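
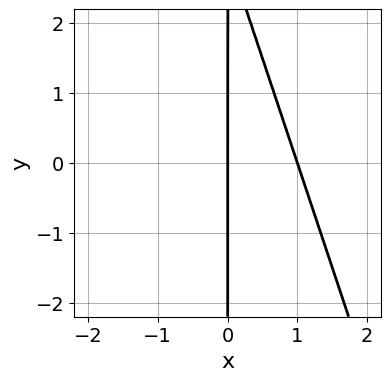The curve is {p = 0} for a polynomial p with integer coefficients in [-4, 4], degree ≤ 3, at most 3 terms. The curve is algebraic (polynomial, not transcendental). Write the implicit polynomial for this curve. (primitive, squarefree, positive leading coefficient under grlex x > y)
3*x^2 + x*y - 3*x

First, deg p = 2. A generic line meets the curve in up to 2 points.
Next, reading off the gridlines: the x-axis gridline crossings are at x ∈ {0, 1}; the visible y-axis segment lies entirely on the curve.
Finally, together with the visible shape, these determine p as stated.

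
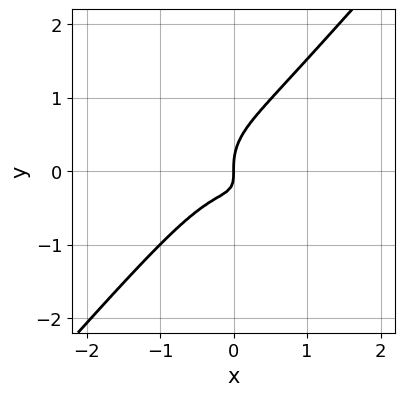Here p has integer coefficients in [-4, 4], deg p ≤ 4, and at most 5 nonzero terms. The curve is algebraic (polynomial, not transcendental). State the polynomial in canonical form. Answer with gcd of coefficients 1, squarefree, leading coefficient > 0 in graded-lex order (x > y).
3*x^3 - 2*y^3 + 2*x*y + x

The degree is 3 — no degree-2 curve has this shape.
From the visible intercepts: it crosses the y-axis at the gridline y = 0; one x-axis crossing is at x = 0.
These observations pin down the coefficients.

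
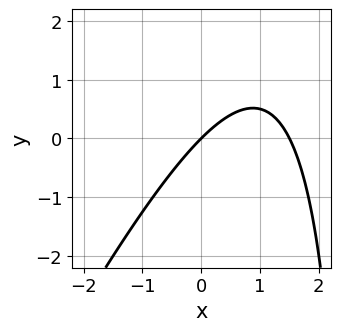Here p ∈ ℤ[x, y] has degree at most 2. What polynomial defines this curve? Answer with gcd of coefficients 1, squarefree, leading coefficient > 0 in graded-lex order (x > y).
Degree: no degree-1 curve has this shape, so deg p = 2.
Against the integer gridlines: it meets the x-axis at x = 0 (among the integer gridlines); it meets the y-axis at y = 0 (among the integer gridlines).
Matching integer coefficients to the picture gives p.

2*x^2 - x*y - 3*x + 3*y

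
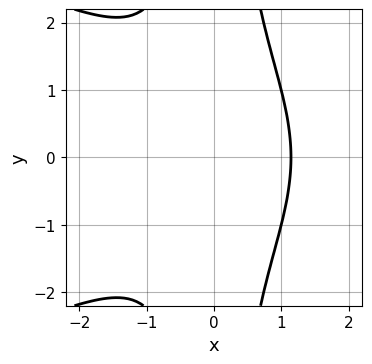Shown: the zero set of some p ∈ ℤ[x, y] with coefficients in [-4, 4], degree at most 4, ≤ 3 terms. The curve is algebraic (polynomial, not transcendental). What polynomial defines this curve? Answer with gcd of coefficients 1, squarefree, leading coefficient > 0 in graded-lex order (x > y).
x^2*y^2 + 2*x^3 - 3

The degree is 4 — a generic line meets the curve in up to 4 points.
Symmetries: mirror symmetry y ↦ −y ⇒ only even powers of y.
Reading off the gridlines: no y-intercept at any integer in the box.
These observations pin down the coefficients.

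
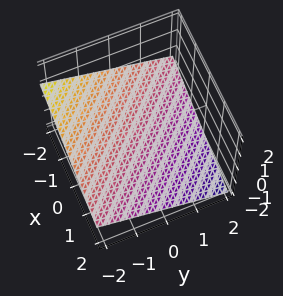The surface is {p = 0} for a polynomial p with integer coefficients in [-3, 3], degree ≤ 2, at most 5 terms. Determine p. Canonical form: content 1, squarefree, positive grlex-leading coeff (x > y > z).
x + y + 3*z + 2

1. The degree is 1 — the surface is flat (a plane).
2. From the visible intercepts: it meets the y-axis at y = -2 (among the integer gridlines); it crosses the x-axis at the gridline x = -2.
3. Matching integer coefficients to the picture gives p.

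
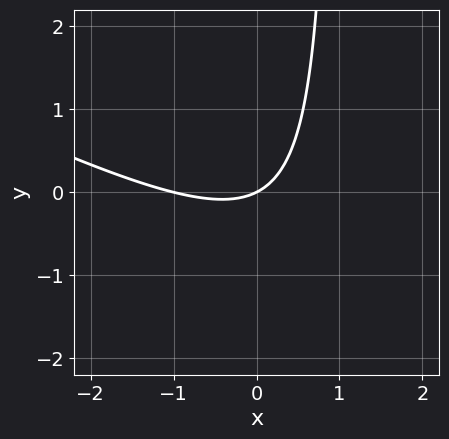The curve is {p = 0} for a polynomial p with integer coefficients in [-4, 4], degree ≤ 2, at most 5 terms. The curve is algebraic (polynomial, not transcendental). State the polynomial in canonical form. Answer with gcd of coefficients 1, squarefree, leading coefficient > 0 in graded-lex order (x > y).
x^2 + 2*x*y + x - 2*y

1. Degree: no degree-1 curve has this shape, so deg p = 2.
2. Reading off the gridlines: it crosses the y-axis at the gridline y = 0; the x-axis gridline crossings are at x ∈ {-1, 0}.
3. The integer polynomial consistent with all of this is the stated p.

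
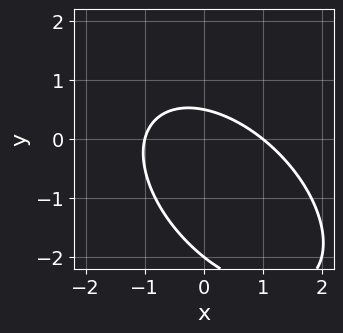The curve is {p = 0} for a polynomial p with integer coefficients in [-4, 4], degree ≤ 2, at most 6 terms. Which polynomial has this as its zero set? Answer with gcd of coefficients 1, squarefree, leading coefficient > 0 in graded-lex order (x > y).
The degree is 2 — no degree-1 curve has this shape.
Reading off the gridlines: one y-axis crossing is at y = -2; among the integer gridlines, it crosses the x-axis at x ∈ {-1, 1}.
Assembling these constraints gives the stated polynomial.

2*x^2 + 2*x*y + 2*y^2 + 3*y - 2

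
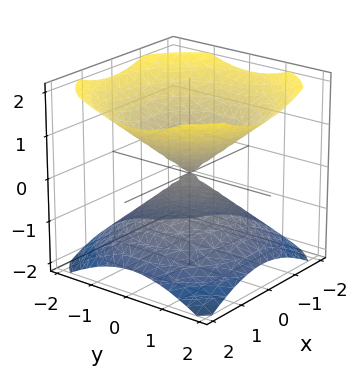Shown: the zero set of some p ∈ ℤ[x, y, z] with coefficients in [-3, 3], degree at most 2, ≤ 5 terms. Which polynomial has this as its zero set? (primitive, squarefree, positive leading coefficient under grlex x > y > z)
(a) The picture has 2 separate pieces.
(b) deg p = 2.
(c) Symmetries: the z ↦ −z reflection is a symmetry, so z appears only in even powers; rotational symmetry about the z-axis ⇒ p depends on x, y only through x² + y².
(d) Observable constraints: it crosses the y-axis at the gridline y = 0; one x-axis crossing is at x = 0; one z-axis crossing is at z = 0; a circular section at z = -1 has radius between 1 and 2.
(e) Together with the visible shape, these determine p as stated.

2*x^2 + 2*y^2 - 3*z^2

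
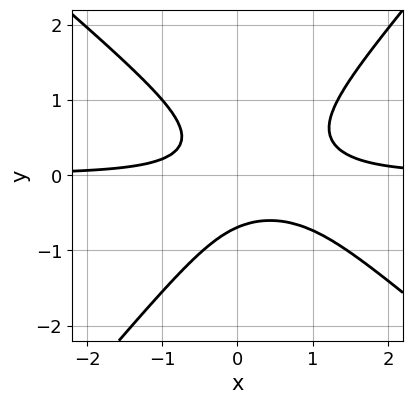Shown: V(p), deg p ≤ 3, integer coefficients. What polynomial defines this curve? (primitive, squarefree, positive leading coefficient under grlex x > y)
(a) The degree is 3 — the shape is more complex than any degree-2 curve.
(b) Checking where it meets the axes: it misses every integer gridline on the x-axis.
(c) Together with the visible shape, these determine p as stated.

3*x^2*y + x*y^2 - 3*y^3 - 2*x*y - 1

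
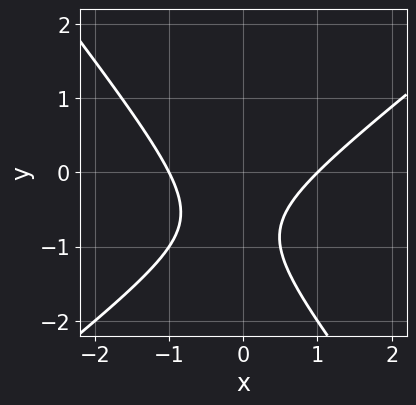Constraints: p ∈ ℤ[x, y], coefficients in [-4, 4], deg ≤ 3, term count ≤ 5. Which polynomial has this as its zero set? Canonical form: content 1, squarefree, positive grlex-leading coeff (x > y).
2*x^2 - x*y - 2*y^2 - 3*y - 2

The degree is 2 — no degree-1 curve has this shape.
Reading off the gridlines: among the integer gridlines, it crosses the x-axis at x ∈ {-1, 1}; no y-intercept at any integer in the box.
These observations pin down the coefficients.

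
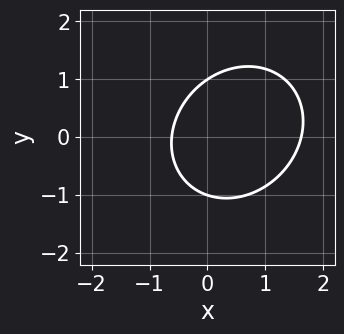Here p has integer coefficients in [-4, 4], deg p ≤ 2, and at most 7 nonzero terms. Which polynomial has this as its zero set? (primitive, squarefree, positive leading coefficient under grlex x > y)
3*x^2 - x*y + 3*y^2 - 3*x - 3

1. Degree: a generic line meets the curve in up to 2 points, so deg p = 2.
2. Reading off the gridlines: among the integer gridlines, it crosses the y-axis at y ∈ {-1, 1}.
3. These observations pin down the coefficients.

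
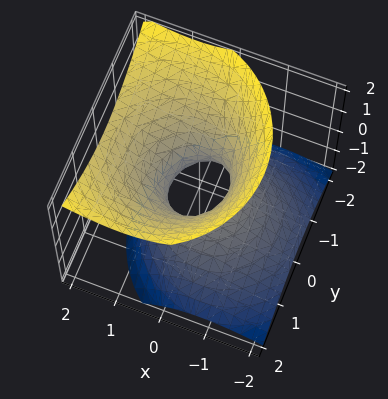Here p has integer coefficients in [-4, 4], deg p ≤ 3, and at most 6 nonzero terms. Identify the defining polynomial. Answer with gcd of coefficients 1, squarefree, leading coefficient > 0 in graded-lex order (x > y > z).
2*x^2 - 2*x*z + 2*y^2 - 2*z^2 - 1

Degree: no degree-1 surface has this shape, so deg p = 2.
Against the integer gridlines: the surface avoids every integer z-axis point in the box.
Together with the visible shape, these determine p as stated.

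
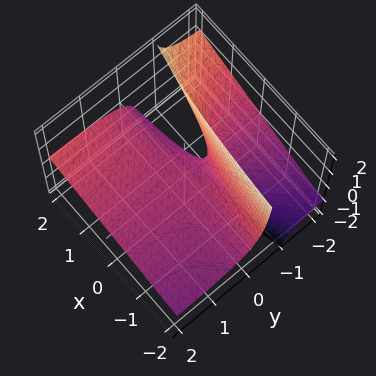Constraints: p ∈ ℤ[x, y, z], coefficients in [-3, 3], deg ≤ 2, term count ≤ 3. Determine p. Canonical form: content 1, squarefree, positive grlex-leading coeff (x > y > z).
x*y - 3*y*z - 2*z

1. Degree: a generic line meets the surface in up to 2 points, so deg p = 2.
2. Reading off the gridlines: the visible x-axis segment lies entirely on the surface; it crosses the z-axis at the gridline z = 0.
3. Together with the visible shape, these determine p as stated. Check: (0, 2, 0) on the y-axis lies on the surface, and p(0, 2, 0) = 0. ✓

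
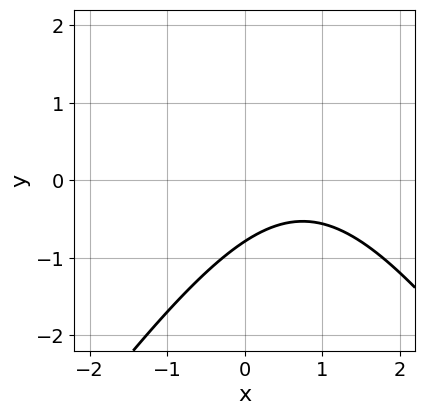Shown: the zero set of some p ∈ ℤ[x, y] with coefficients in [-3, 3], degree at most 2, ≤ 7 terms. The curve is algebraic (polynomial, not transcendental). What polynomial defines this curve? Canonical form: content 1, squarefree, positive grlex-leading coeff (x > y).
(a) Degree: a generic line meets the curve in up to 2 points, so deg p = 2.
(b) Reading off the gridlines: the curve avoids every integer x-axis point in the box.
(c) These observations pin down the coefficients.

2*x^2 - y^2 - 3*x + 3*y + 3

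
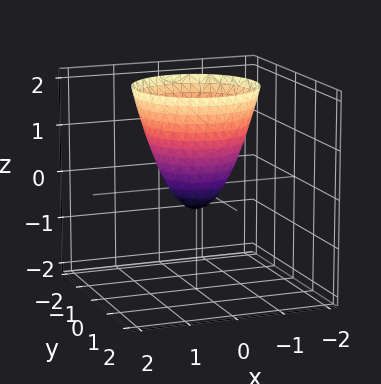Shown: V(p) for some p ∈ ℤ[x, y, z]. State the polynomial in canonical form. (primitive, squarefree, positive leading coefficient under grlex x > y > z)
3*x^2 + 3*y^2 - 2*z - 1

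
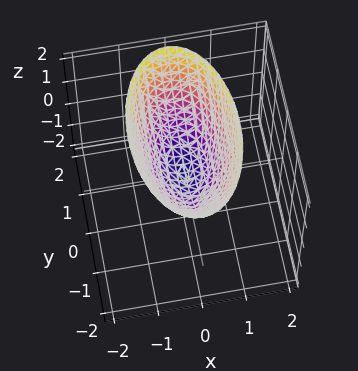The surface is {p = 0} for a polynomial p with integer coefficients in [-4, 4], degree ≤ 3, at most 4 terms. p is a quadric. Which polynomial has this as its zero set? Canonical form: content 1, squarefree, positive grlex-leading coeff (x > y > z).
1. The degree is 2 — a paraboloid; a quadric.
2. Symmetries: it's symmetric under x → −x, forcing even powers of x; mirror symmetry y ↦ −y ⇒ only even powers of y.
3. Checking where it meets the axes: it crosses the x-axis at the gridline x = 0; it crosses the z-axis at the gridline z = 0; one y-axis crossing is at y = 0.
4. The integer polynomial consistent with all of this is the stated p.

3*x^2 + y^2 - 2*z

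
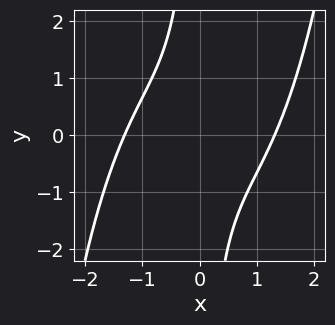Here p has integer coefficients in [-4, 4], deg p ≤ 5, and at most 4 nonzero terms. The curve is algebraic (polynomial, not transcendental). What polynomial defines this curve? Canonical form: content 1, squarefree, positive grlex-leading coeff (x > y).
(a) The degree is 4 — no degree-3 curve has this shape.
(b) Reading off the gridlines: it misses every integer gridline on the y-axis.
(c) Matching integer coefficients to the picture gives p.

x^4 - 3*x*y - 3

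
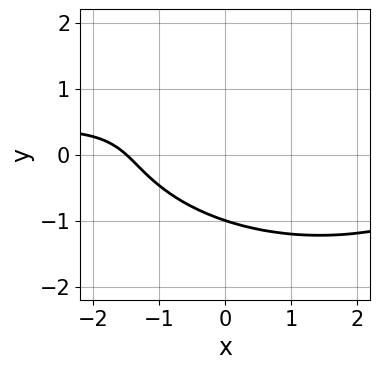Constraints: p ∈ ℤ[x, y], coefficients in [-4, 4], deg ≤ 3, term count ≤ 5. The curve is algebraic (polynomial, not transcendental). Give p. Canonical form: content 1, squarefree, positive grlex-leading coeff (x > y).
x^2*y + x*y^2 + 3*y^3 + 2*x + 3

1. deg p = 3.
2. Checking where it meets the axes: one y-axis crossing is at y = -1.
3. The integer polynomial consistent with all of this is the stated p.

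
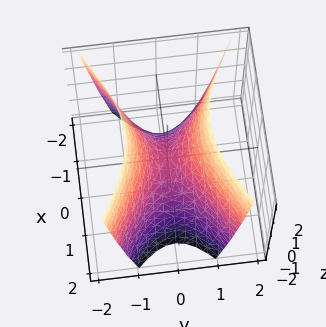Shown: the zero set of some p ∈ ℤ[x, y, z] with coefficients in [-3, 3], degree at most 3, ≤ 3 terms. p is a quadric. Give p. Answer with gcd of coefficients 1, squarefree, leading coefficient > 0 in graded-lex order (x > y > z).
(a) The degree is 2 — a saddle surface; a quadric.
(b) Symmetries: the y ↦ −y reflection is a symmetry, so y appears only in even powers; it's symmetric under x → −x, forcing even powers of x.
(c) Against the integer gridlines: one z-axis crossing is at z = 0; it crosses the x-axis at the gridline x = 0; one y-axis crossing is at y = 0.
(d) The integer polynomial consistent with all of this is the stated p.

x^2 - 2*y^2 + z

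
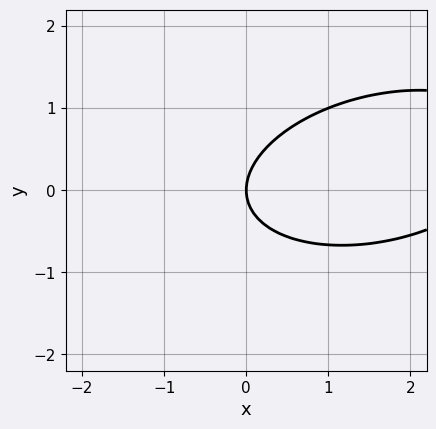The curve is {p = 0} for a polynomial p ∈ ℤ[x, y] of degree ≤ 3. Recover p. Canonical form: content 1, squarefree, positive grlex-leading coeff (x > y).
(a) Degree: a generic line meets the curve in up to 2 points, so deg p = 2.
(b) Against the integer gridlines: one x-axis crossing is at x = 0; it meets the y-axis at y = 0 (among the integer gridlines).
(c) Fitting integer coefficients to these (and the overall shape) gives p.

x^2 - x*y + 3*y^2 - 3*x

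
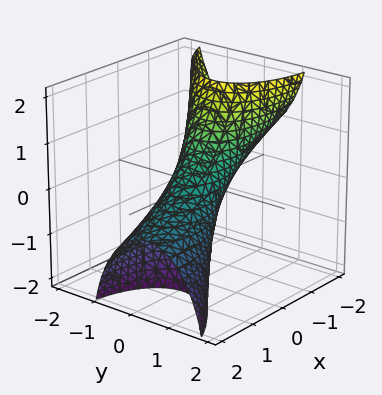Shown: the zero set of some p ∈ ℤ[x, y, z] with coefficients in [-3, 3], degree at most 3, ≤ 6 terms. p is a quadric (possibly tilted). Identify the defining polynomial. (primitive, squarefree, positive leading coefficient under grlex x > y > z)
1. The degree is 2 — no degree-1 surface has this shape.
2. Reading off the gridlines: the z-axis gridline crossings are at z ∈ {-1, 1}; the x-axis gridline crossings are at x ∈ {-1, 1}.
3. These observations pin down the coefficients.

x^2 - x*y + 3*x*z + 3*y^2 + z^2 - 1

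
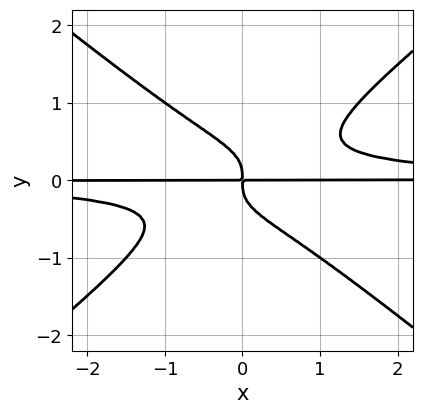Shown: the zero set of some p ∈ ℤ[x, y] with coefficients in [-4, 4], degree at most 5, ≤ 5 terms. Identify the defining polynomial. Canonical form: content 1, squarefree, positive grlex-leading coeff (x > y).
2*x^2*y^2 - 3*y^4 - x*y

1. Degree: no degree-3 curve has this shape, so deg p = 4.
2. From the axis intercepts and sections: every point of the x-axis in the box is on the curve.
3. These observations pin down the coefficients.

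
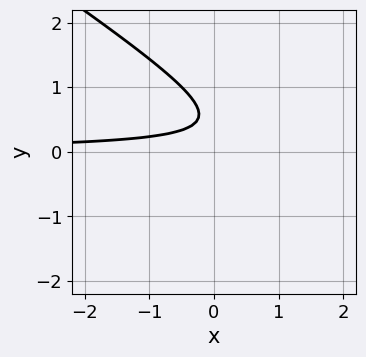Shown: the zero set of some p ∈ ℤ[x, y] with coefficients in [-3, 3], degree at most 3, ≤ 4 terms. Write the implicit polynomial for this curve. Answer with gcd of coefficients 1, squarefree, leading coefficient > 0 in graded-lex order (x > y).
2*x*y + 3*y^2 - 3*y + 1

1. The degree is 2 — a generic line meets the curve in up to 2 points.
2. Reading off the gridlines: the curve avoids every integer x-axis point in the box; it misses every integer gridline on the y-axis.
3. Putting this together gives p.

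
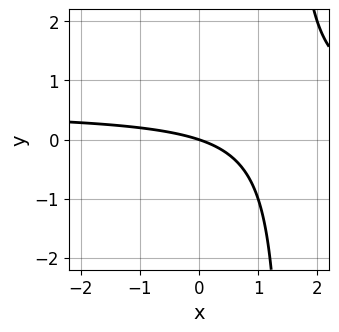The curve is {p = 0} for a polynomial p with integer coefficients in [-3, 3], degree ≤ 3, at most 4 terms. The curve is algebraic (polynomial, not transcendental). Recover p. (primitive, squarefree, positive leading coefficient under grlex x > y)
1. deg p = 2. No degree-1 curve has this shape.
2. Checking where it meets the axes: one y-axis crossing is at y = 0; it meets the x-axis at x = 0 (among the integer gridlines).
3. Matching integer coefficients to the picture gives p.

2*x*y - x - 3*y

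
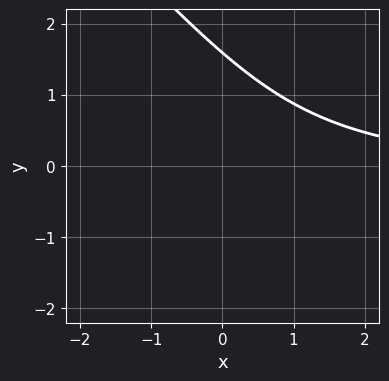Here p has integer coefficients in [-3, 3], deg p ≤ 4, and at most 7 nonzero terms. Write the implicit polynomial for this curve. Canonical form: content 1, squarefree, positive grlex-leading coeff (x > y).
x^2*y + 3*x*y^2 + 2*y^3 - 2*y^2 - 3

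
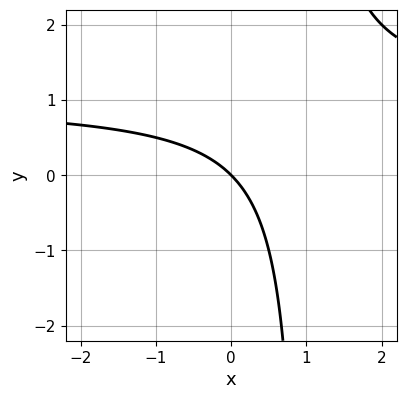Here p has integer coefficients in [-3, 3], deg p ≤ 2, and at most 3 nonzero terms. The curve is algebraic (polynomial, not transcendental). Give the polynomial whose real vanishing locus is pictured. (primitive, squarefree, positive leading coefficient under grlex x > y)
x*y - x - y

deg p = 2. A generic line meets the curve in up to 2 points.
From the visible intercepts: it crosses the x-axis at the gridline x = 0; it meets the y-axis at y = 0 (among the integer gridlines).
These observations pin down the coefficients.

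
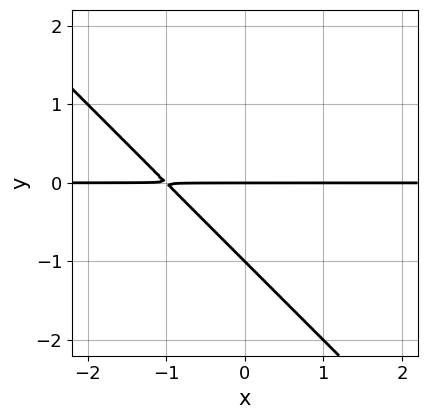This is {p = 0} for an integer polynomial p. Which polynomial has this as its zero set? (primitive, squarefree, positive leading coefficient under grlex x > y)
First, degree: the shape is more complex than any degree-1 curve, so deg p = 2.
Then, observable constraints: the y-axis gridline crossings are at y ∈ {-1, 0}; the visible x-axis segment lies entirely on the curve.
Finally, together with the visible shape, these determine p as stated.

x*y + y^2 + y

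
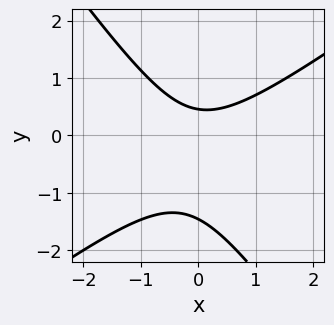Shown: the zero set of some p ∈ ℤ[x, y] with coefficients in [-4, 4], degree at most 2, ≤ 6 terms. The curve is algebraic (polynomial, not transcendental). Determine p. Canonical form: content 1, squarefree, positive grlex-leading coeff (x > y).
3*x^2 - 2*x*y - 3*y^2 - 3*y + 2

(a) The degree is 2 — a generic line meets the curve in up to 2 points.
(b) Against the integer gridlines: the curve avoids every integer x-axis point in the box.
(c) Putting this together gives p.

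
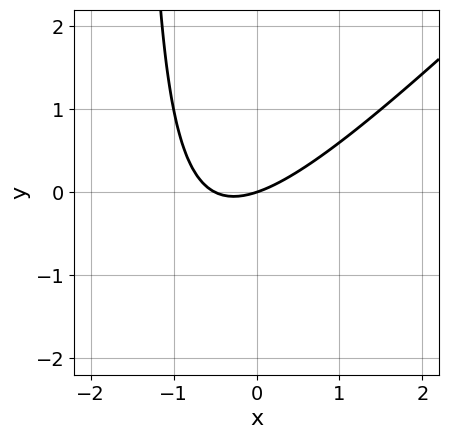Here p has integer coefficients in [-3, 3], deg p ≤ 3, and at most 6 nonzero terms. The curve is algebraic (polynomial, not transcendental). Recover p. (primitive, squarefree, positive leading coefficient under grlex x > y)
(a) deg p = 2. No degree-1 curve has this shape.
(b) Observable constraints: it meets the x-axis at x = 0 (among the integer gridlines); it crosses the y-axis at the gridline y = 0.
(c) Solving for integer coefficients yields p as stated.

2*x^2 - 2*x*y + x - 3*y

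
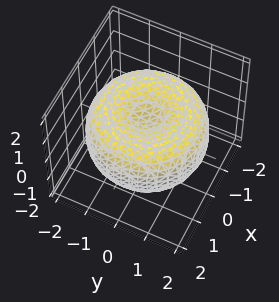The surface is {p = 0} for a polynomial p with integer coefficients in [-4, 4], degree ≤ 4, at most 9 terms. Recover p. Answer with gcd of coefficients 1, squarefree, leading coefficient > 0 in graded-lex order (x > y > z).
The degree is 4 — a generic line meets the surface in up to 4 points.
Symmetry: the surface is invariant under rotation about z: p = q(x² + y², z).
Reading off the gridlines: a circular section at z = 1 has radius exactly 1.
Matching integer coefficients to the picture gives p.

x^4 + 2*x^2*y^2 + y^4 - 3*x^2 - 3*y^2 + 3*z^2 - 1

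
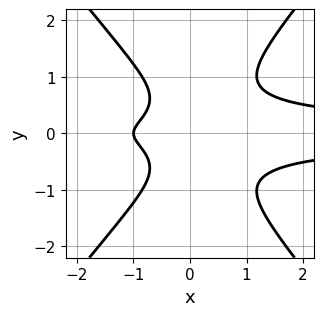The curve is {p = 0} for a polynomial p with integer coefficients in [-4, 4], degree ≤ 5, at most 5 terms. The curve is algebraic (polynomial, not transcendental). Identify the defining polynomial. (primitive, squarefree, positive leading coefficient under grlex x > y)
3*x^2*y^2 - 2*y^4 - x - 1

(a) deg p = 4. The shape is more complex than any degree-3 curve.
(b) Symmetries: mirror symmetry y ↦ −y ⇒ only even powers of y.
(c) Against the integer gridlines: no y-intercept at any integer in the box; it crosses the x-axis at the gridline x = -1.
(d) Together with the visible shape, these determine p as stated.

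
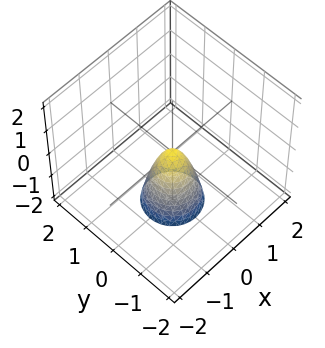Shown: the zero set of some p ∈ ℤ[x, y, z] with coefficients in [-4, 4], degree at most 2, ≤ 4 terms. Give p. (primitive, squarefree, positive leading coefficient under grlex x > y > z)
3*x^2 + 3*y^2 + z

(a) The degree is 2 — a paraboloid; a quadric.
(b) Symmetries: the z-axis is an axis of rotation, so x and y enter only as x² + y².
(c) From the axis intercepts and sections: one x-axis crossing is at x = 0; a circular section at z = -1 has radius between 0 and 1; it crosses the y-axis at the gridline y = 0.
(d) Fitting integer coefficients to these (and the overall shape) gives p.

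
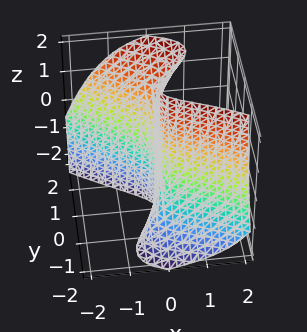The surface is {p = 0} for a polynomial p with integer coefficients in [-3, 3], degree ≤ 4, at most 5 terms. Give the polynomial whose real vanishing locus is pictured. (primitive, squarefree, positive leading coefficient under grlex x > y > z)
Degree: a generic line meets the surface in up to 3 points, so deg p = 3.
From the visible intercepts: one y-axis crossing is at y = 0; every point of the z-axis in the box is on the surface; it crosses the x-axis at the gridline x = 0.
Solving for integer coefficients yields p as stated.

x^3 + 2*y^3 - 2*y^2*z - x^2 + 3*x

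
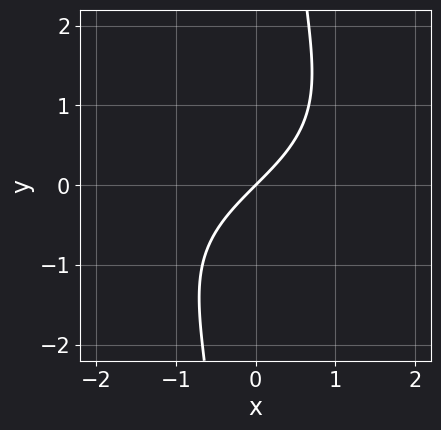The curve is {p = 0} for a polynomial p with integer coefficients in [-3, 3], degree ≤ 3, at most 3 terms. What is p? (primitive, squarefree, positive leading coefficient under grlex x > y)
x*y^2 + 2*x - 2*y

First, degree: the shape is more complex than any degree-2 curve, so deg p = 3.
Then, from the axis intercepts and sections: it meets the y-axis at y = 0 (among the integer gridlines); it crosses the x-axis at the gridline x = 0.
Finally, assembling these constraints gives the stated polynomial.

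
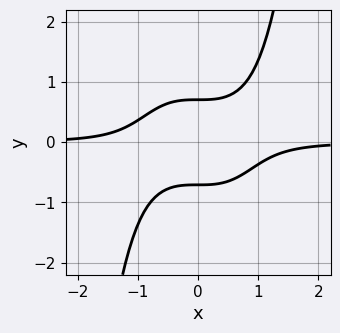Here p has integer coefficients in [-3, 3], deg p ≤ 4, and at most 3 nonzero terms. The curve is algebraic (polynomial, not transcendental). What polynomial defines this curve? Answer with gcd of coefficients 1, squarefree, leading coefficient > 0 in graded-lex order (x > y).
2*x^3*y - 2*y^2 + 1

1. Degree: the shape is more complex than any degree-3 curve, so deg p = 4.
2. From the axis intercepts and sections: it misses every integer gridline on the x-axis.
3. Fitting integer coefficients to these (and the overall shape) gives p.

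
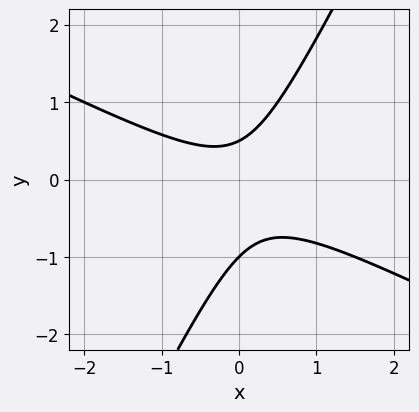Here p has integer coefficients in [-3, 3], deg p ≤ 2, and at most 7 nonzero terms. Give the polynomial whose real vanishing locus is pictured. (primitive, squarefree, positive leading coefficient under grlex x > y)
deg p = 2. No degree-1 curve has this shape.
Checking where it meets the axes: it misses every integer gridline on the x-axis; one y-axis crossing is at y = -1.
Solving for integer coefficients yields p as stated.

2*x^2 + 3*x*y - 2*y^2 - y + 1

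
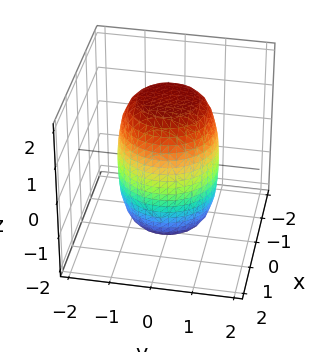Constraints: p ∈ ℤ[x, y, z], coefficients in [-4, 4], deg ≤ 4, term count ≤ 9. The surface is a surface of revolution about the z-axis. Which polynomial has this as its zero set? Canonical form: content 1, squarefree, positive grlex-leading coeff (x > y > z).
deg p = 4.
Symmetries: rotational symmetry about the z-axis ⇒ p depends on x, y only through x² + y².
Reading off the gridlines: a circular section at z = 0 has radius between 1 and 2.
These observations pin down the coefficients.

2*x^4 + 4*x^2*y^2 + 2*y^4 - x^2 - y^2 + z^2 - 3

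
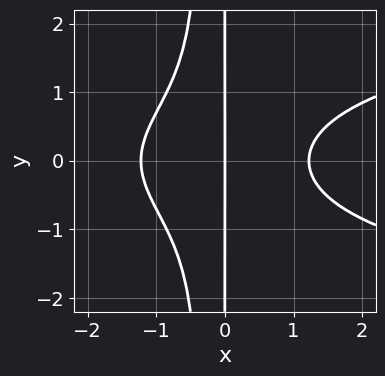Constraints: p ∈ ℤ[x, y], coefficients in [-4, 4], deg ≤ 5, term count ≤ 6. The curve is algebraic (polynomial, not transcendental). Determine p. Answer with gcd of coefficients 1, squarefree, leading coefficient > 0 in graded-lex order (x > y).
First, degree: the shape is more complex than any degree-3 curve, so deg p = 4.
Next, symmetries: the y ↦ −y reflection is a symmetry, so y appears only in even powers.
Next, reading off the gridlines: it crosses the x-axis at the gridline x = 0; the visible y-axis segment lies entirely on the curve.
Finally, putting this together gives p.

3*x^2*y^2 - 2*x^3 + x*y^2 + 3*x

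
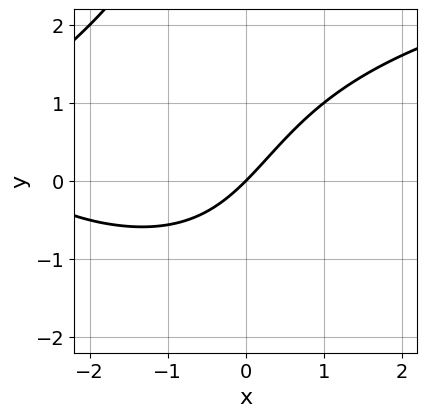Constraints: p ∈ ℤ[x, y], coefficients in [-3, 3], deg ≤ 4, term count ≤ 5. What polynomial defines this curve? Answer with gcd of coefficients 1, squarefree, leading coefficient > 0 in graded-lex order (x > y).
x*y^2 - x^2 - 3*x + 3*y

1. deg p = 3. No degree-2 curve has this shape.
2. Observable constraints: it meets the x-axis at x = 0 (among the integer gridlines); it crosses the y-axis at the gridline y = 0.
3. Putting this together gives p.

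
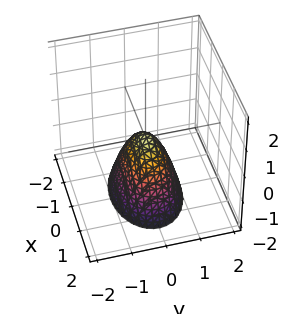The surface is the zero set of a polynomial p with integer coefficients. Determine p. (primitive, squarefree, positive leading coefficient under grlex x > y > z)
1. The degree is 2 — a single bowl opening along one axis; a quadric.
2. Symmetries: mirror symmetry x ↦ −x ⇒ only even powers of x; it's symmetric under y → −y, forcing even powers of y.
3. Against the integer gridlines: it crosses the y-axis at the gridline y = 0; it meets the x-axis at x = 0 (among the integer gridlines); it crosses the z-axis at the gridline z = 0.
4. Putting this together gives p.

x^2 + 2*y^2 + z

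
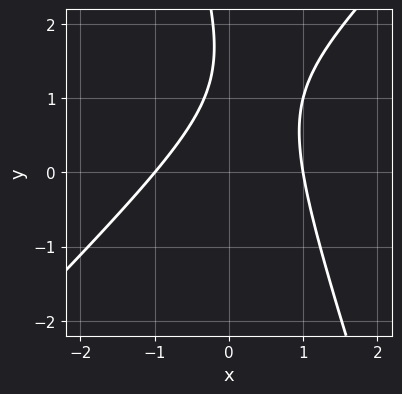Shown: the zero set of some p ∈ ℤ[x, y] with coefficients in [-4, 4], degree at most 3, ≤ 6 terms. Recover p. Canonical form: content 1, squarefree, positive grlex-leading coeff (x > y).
3*x^2 - 2*x*y - y^2 + 3*y - 3

(a) deg p = 2. A generic line meets the curve in up to 2 points.
(b) Observable constraints: it misses every integer gridline on the y-axis; the x-axis gridline crossings are at x ∈ {-1, 1}.
(c) Putting this together gives p.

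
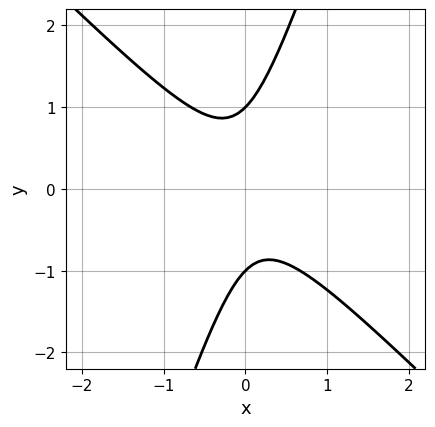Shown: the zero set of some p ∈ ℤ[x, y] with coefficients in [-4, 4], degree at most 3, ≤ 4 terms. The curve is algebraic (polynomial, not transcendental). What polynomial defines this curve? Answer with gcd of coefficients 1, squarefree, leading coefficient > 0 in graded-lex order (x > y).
The degree is 2 — no degree-1 curve has this shape.
From the visible intercepts: the y-axis gridline crossings are at y ∈ {-1, 1}; the curve avoids every integer x-axis point in the box.
Fitting integer coefficients to these (and the overall shape) gives p.

3*x^2 + 2*x*y - y^2 + 1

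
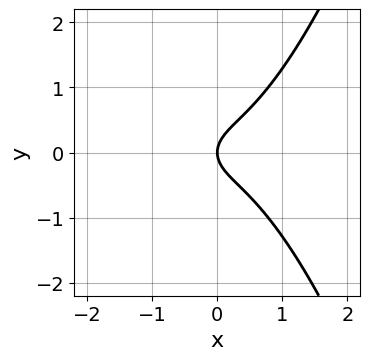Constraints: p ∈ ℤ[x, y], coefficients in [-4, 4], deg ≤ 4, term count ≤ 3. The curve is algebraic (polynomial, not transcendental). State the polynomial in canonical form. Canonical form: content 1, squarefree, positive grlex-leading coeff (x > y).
The degree is 3 — no degree-2 curve has this shape.
Symmetries: mirror symmetry y ↦ −y ⇒ only even powers of y.
From the axis intercepts and sections: it meets the y-axis at y = 0 (among the integer gridlines); it meets the x-axis at x = 0 (among the integer gridlines).
Fitting integer coefficients to these (and the overall shape) gives p.

3*x^3 - 3*y^2 + 2*x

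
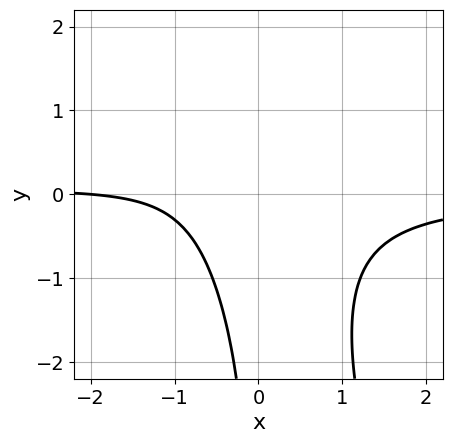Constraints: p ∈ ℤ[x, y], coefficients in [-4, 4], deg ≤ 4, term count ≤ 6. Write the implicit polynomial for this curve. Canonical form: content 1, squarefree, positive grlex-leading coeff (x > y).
3*x^2*y + x*y^2 + x + 2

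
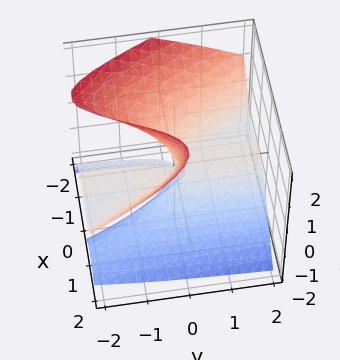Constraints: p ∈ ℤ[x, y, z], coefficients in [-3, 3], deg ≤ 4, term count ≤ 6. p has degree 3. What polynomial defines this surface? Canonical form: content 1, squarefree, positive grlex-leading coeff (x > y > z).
3*x^3 + 2*x^2*y - 3*x*z^2 + z^3 + 3*y*z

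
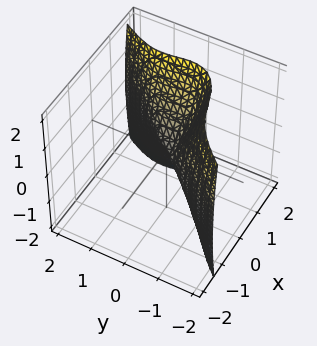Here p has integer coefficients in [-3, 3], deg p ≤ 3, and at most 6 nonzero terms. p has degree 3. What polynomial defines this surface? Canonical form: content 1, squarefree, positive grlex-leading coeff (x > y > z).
First, the degree is 3 — the shape is more complex than any degree-2 surface.
Then, checking where it meets the axes: it crosses the z-axis at the gridline z = 0; it crosses the y-axis at the gridline y = 0; one x-axis crossing is at x = 0.
Finally, assembling these constraints gives the stated polynomial.

2*x^3 + 3*x*y^2 - 3*y^3 - z^2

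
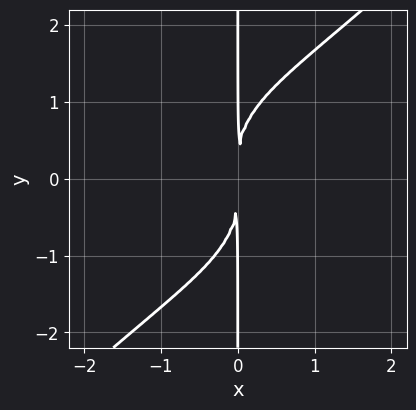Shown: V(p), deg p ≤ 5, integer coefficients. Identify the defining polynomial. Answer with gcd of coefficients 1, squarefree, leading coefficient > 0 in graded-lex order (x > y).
x^3*y - x*y^3 + 3*x^2

1. deg p = 4. A generic line meets the curve in up to 4 points.
2. Observable constraints: the visible y-axis segment lies entirely on the curve.
3. Solving for integer coefficients yields p as stated.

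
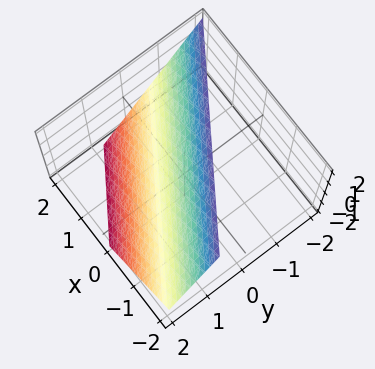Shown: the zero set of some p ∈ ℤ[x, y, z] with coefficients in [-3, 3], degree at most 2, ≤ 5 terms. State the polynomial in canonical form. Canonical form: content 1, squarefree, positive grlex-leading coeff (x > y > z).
2*x + 3*y + 2*z - 2

(a) The degree is 1 — the surface is flat (a plane).
(b) Reading off the gridlines: it crosses the z-axis at the gridline z = 1; it crosses the x-axis at the gridline x = 1.
(c) The integer polynomial consistent with all of this is the stated p.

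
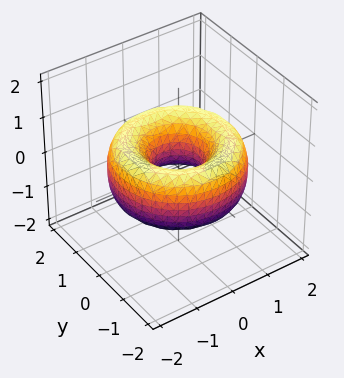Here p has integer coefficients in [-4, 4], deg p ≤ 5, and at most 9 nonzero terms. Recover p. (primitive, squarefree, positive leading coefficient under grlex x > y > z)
First, deg p = 4.
Next, symmetries: rotational symmetry about the z-axis ⇒ p depends on x, y only through x² + y².
Next, against the integer gridlines: it misses every integer gridline on the z-axis; a circular section at z = 0 has radius between 0 and 1.
Finally, assembling these constraints gives the stated polynomial.

x^4 + 2*x^2*y^2 + y^4 - 3*x^2 - 3*y^2 + 2*z^2 + 1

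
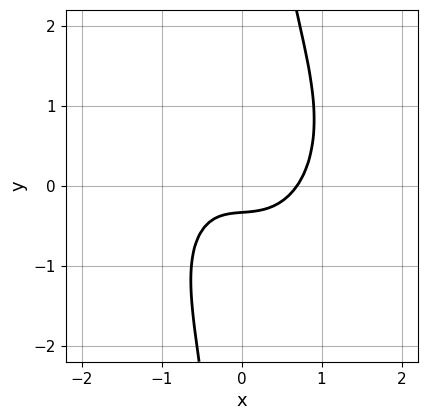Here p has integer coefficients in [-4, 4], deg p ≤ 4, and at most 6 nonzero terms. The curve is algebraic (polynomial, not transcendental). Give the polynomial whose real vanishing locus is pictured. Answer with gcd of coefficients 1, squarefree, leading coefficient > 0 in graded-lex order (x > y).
First, degree: a generic line meets the curve in up to 3 points, so deg p = 3.
Finally, solving for integer coefficients yields p as stated.

3*x^3 + 2*x*y^2 - 3*y - 1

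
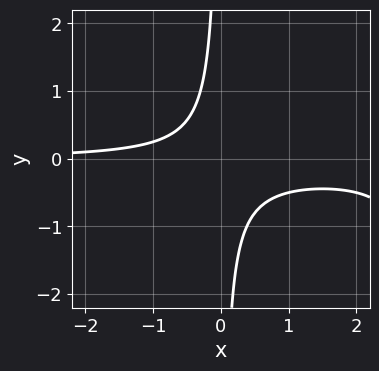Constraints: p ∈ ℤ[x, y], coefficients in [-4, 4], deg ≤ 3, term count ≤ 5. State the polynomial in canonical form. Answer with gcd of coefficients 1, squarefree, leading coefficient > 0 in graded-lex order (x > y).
The degree is 3 — a generic line meets the curve in up to 3 points.
From the axis intercepts and sections: it misses every integer gridline on the x-axis; no y-intercept at any integer in the box.
These observations pin down the coefficients.

x^2*y - 3*x*y - 1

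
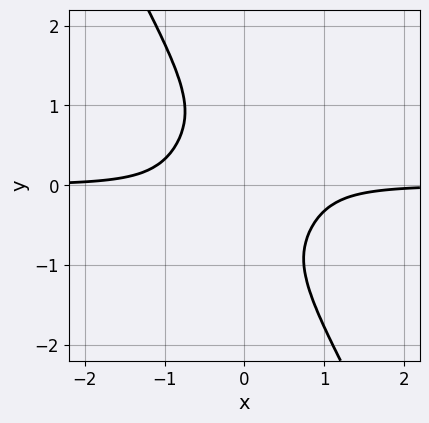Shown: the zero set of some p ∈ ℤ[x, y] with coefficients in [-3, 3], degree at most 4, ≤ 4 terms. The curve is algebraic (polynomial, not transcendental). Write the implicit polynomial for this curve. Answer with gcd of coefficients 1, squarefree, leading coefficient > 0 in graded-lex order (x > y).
3*x^3*y + x*y^3 + y^4 + 1

deg p = 4.
Observable constraints: it misses every integer gridline on the y-axis; the curve avoids every integer x-axis point in the box.
Fitting integer coefficients to these (and the overall shape) gives p.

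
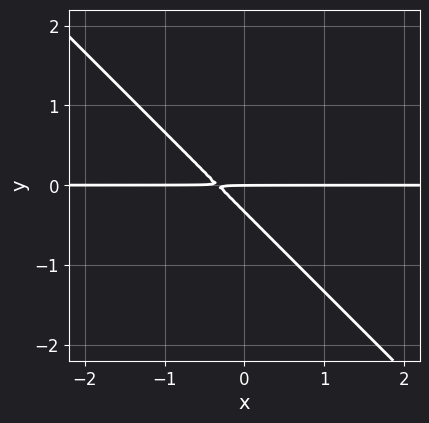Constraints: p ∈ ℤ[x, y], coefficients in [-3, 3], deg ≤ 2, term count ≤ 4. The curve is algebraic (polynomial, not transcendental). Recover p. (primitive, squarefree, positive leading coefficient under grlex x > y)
3*x*y + 3*y^2 + y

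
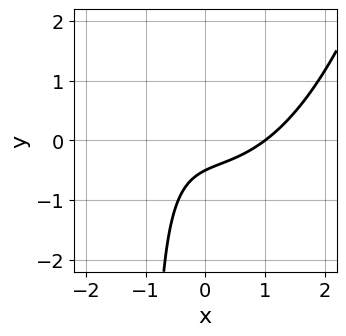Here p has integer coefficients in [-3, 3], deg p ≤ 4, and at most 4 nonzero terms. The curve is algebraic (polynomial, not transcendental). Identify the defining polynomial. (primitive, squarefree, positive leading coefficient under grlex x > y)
(a) The degree is 3 — the shape is more complex than any degree-2 curve.
(b) From the visible intercepts: it meets the x-axis at x = 1 (among the integer gridlines).
(c) The integer polynomial consistent with all of this is the stated p.

x^3 - 2*x*y - 2*y - 1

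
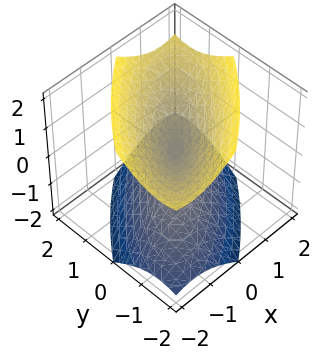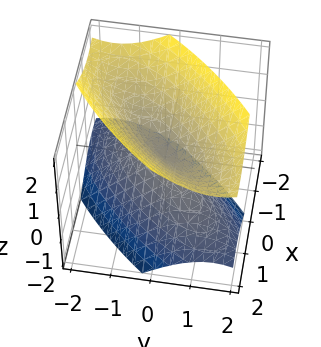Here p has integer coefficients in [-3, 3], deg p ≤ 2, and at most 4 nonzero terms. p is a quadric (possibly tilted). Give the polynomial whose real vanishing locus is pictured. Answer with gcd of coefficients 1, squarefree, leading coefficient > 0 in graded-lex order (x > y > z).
2*x^2 - 3*x*y + 2*y^2 - 2*z^2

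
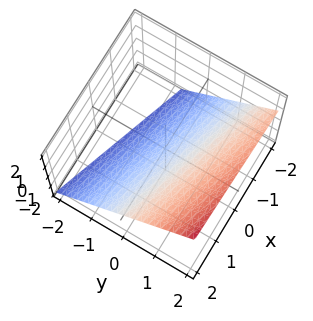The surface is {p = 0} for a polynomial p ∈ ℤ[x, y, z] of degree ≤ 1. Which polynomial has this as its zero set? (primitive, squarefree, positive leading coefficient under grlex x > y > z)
1. Degree: the surface is flat (a plane), so deg p = 1.
2. Reading off the gridlines: one x-axis crossing is at x = 2.
3. Putting this together gives p.

x + 3*y - 3*z - 2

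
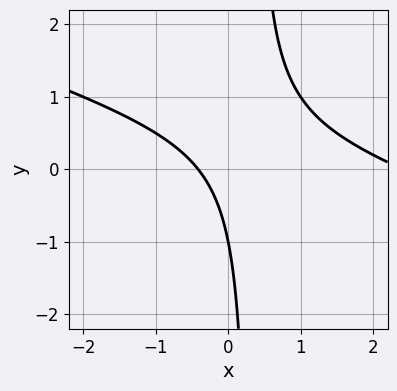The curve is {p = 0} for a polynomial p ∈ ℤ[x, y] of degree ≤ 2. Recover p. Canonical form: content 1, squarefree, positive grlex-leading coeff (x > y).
First, the degree is 2 — no degree-1 curve has this shape.
Next, observable constraints: it crosses the y-axis at the gridline y = -1.
Finally, these observations pin down the coefficients.

x^2 + 3*x*y - 2*x - y - 1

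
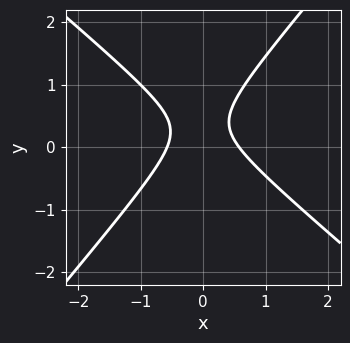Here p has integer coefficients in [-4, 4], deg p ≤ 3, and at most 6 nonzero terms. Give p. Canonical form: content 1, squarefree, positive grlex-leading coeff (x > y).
First, the degree is 2 — a generic line meets the curve in up to 2 points.
Then, from the visible intercepts: no y-intercept at any integer in the box.
Finally, fitting integer coefficients to these (and the overall shape) gives p.

3*x^2 + x*y - 3*y^2 + 2*y - 1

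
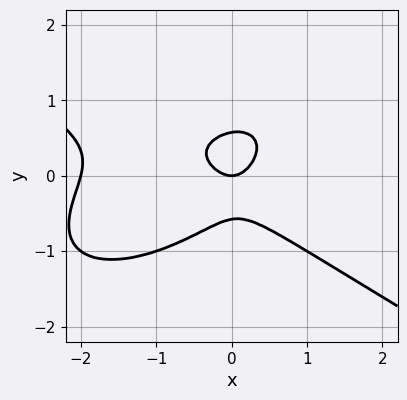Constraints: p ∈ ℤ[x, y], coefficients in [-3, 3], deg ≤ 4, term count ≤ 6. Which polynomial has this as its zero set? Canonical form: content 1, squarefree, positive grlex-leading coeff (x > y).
x^3 - x*y^2 + 3*y^3 + 2*x^2 - y

1. deg p = 3.
2. From the axis intercepts and sections: one y-axis crossing is at y = 0; among the integer gridlines, it crosses the x-axis at x ∈ {-2, 0}.
3. Fitting integer coefficients to these (and the overall shape) gives p.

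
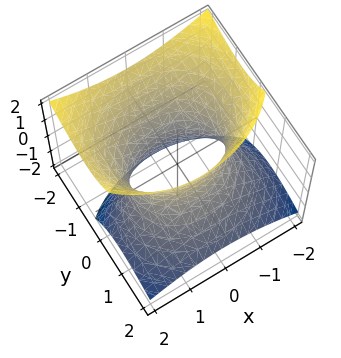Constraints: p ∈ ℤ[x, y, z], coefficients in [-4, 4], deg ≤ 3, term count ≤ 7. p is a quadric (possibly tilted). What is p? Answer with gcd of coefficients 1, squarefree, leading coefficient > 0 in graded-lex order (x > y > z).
2*x^2 + 3*y^2 + 3*y*z - 2*z^2 - 3

First, degree: the shape is more complex than any degree-1 surface, so deg p = 2.
Then, from the axis intercepts and sections: no z-intercept at any integer in the box; among the integer gridlines, it crosses the y-axis at y ∈ {-1, 1}.
Finally, together with the visible shape, these determine p as stated.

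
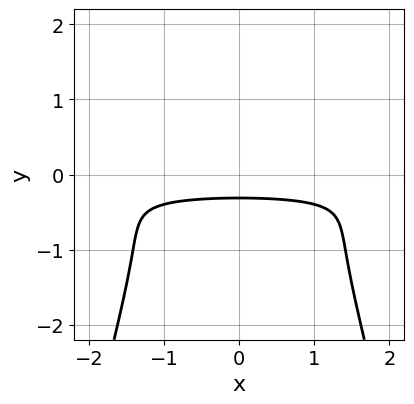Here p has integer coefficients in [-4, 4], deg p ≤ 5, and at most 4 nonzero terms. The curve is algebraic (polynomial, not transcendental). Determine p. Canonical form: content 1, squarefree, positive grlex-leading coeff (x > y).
(a) Degree: the shape is more complex than any degree-3 curve, so deg p = 4.
(b) Symmetries: mirror symmetry x ↦ −x ⇒ only even powers of x.
(c) From the axis intercepts and sections: no x-intercept at any integer in the box.
(d) Assembling these constraints gives the stated polynomial.

2*x^2*y^2 + 2*y^3 + 3*y + 1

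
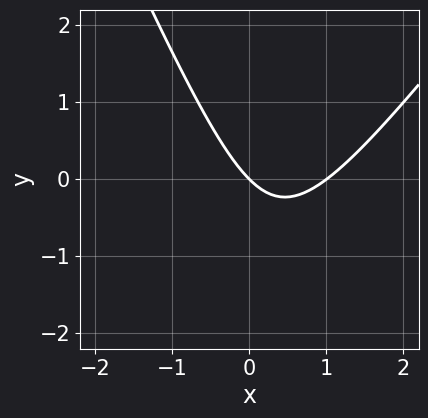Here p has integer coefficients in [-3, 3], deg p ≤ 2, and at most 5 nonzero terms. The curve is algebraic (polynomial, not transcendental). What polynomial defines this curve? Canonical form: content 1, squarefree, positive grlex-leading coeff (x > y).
3*x^2 - x*y - y^2 - 3*x - 3*y

First, degree: the shape is more complex than any degree-1 curve, so deg p = 2.
Then, reading off the gridlines: the x-axis gridline crossings are at x ∈ {0, 1}; one y-axis crossing is at y = 0.
Finally, solving for integer coefficients yields p as stated.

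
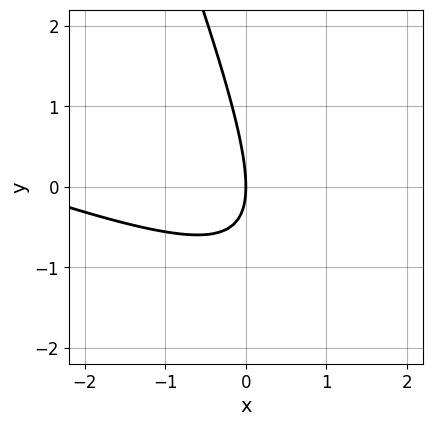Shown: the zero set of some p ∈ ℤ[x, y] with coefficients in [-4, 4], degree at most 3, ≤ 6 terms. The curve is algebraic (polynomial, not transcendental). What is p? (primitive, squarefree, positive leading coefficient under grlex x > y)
x^2 + 3*x*y + y^2 + 3*x

Degree: no degree-1 curve has this shape, so deg p = 2.
Checking where it meets the axes: it meets the x-axis at x = 0 (among the integer gridlines); it crosses the y-axis at the gridline y = 0.
Assembling these constraints gives the stated polynomial.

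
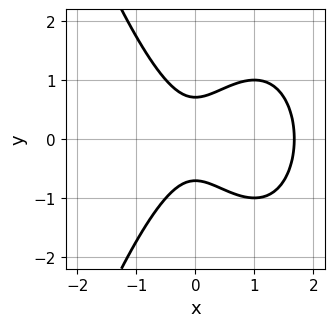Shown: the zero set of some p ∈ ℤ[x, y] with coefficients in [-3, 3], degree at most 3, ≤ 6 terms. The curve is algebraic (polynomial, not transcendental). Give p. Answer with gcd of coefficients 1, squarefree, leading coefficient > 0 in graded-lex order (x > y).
2*x^3 - 3*x^2 + 2*y^2 - 1

First, deg p = 3. The shape is more complex than any degree-2 curve.
Next, symmetries: the y ↦ −y reflection is a symmetry, so y appears only in even powers.
Finally, solving for integer coefficients yields p as stated.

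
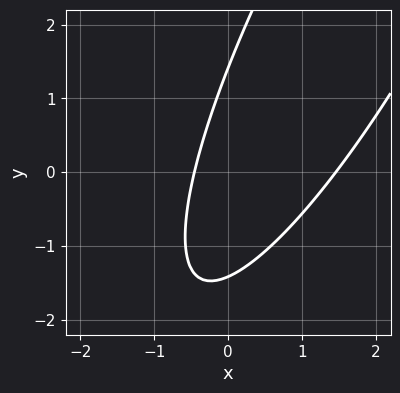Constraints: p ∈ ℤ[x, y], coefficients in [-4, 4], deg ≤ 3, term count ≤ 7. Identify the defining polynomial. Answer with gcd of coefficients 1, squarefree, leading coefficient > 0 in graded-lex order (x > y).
First, the degree is 2 — a generic line meets the curve in up to 2 points.
Finally, solving for integer coefficients yields p as stated.

3*x^2 - 3*x*y + y^2 - 3*x - 2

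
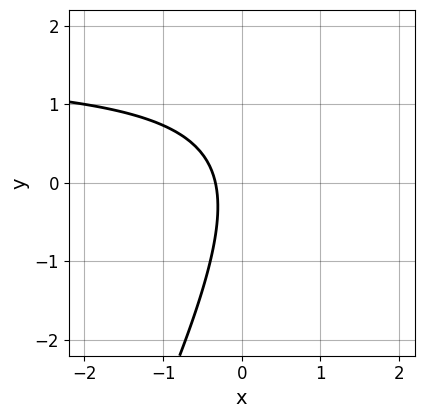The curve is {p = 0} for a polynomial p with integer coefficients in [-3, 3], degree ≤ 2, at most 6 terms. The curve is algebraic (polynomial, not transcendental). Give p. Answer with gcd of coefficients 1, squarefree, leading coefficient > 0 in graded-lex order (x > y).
2*x*y - y^2 - 3*x - 1

First, deg p = 2.
Then, from the visible intercepts: the curve avoids every integer y-axis point in the box.
Finally, these observations pin down the coefficients.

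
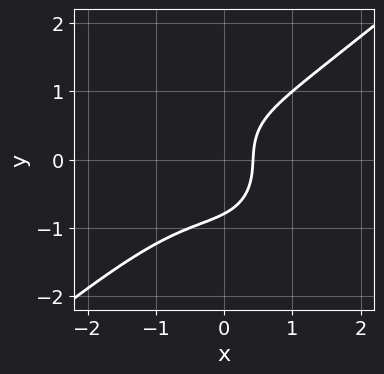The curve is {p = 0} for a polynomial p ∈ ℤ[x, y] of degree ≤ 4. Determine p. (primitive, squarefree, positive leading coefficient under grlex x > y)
The degree is 3 — no degree-2 curve has this shape.
The integer polynomial consistent with all of this is the stated p.

2*x^3 - x^2*y - 2*y^3 + 2*x - 1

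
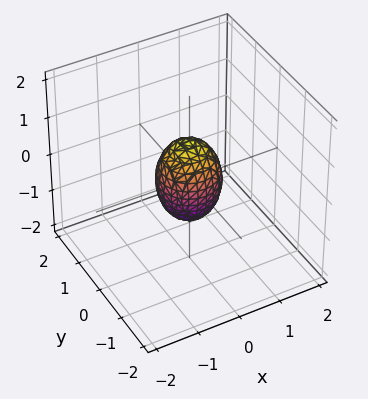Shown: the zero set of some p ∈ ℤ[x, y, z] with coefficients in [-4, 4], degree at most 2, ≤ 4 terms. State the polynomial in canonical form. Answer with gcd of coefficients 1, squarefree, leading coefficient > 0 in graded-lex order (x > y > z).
1. The degree is 2 — a closed, bounded, convex surface; a quadric.
2. Symmetries: the z ↦ −z reflection is a symmetry, so z appears only in even powers; the z-axis is an axis of rotation, so x and y enter only as x² + y².
3. Checking where it meets the axes: among the integer gridlines, it crosses the z-axis at z ∈ {-1, 1}; a circular section at z = 0 has radius between 0 and 1.
4. Solving for integer coefficients yields p as stated.

2*x^2 + 2*y^2 + z^2 - 1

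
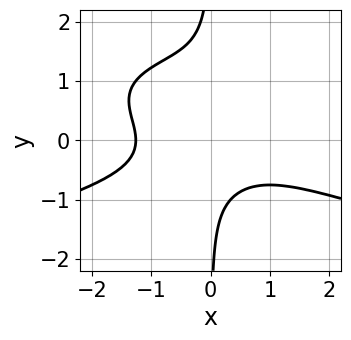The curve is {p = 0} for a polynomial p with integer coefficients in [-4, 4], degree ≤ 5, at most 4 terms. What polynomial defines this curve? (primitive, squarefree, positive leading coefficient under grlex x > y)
Degree: a generic line meets the curve in up to 4 points, so deg p = 4.
Checking where it meets the axes: no y-intercept at any integer in the box.
Fitting integer coefficients to these (and the overall shape) gives p.

3*x*y^3 + x^3 - 3*x*y^2 + 2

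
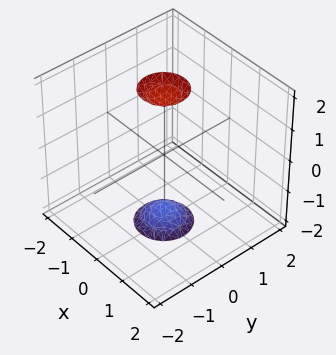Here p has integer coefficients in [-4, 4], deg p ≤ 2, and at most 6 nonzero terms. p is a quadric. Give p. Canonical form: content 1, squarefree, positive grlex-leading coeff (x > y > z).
The picture has 2 separate pieces. Treating them together as one polynomial.
deg p = 2. Two sheets facing apart; a quadric.
Symmetries: mirror symmetry z ↦ −z ⇒ only even powers of z; the surface is invariant under rotation about z: p = q(x² + y², z).
From the visible intercepts: no x-intercept at any integer in the box; a circular section at z = -2 has radius between 0 and 1; it misses every integer gridline on the y-axis.
Solving for integer coefficients yields p as stated.

3*x^2 + 3*y^2 - z^2 + 3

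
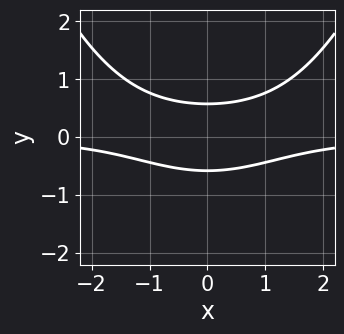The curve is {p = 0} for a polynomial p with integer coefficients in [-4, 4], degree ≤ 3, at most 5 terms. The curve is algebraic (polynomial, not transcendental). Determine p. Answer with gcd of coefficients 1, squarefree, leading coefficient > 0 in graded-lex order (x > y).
x^2*y - 3*y^2 + 1

(a) Degree: no degree-2 curve has this shape, so deg p = 3.
(b) Symmetries: mirror symmetry x ↦ −x ⇒ only even powers of x.
(c) Observable constraints: no x-intercept at any integer in the box.
(d) Putting this together gives p.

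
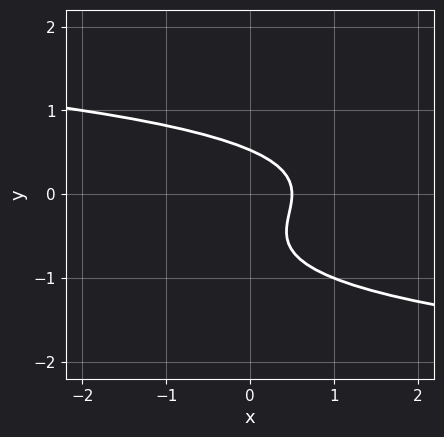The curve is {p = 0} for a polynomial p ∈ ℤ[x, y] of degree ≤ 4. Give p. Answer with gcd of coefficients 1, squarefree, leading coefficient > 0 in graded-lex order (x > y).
3*y^3 + 2*y^2 + 2*x - 1

1. deg p = 3.
2. Matching integer coefficients to the picture gives p.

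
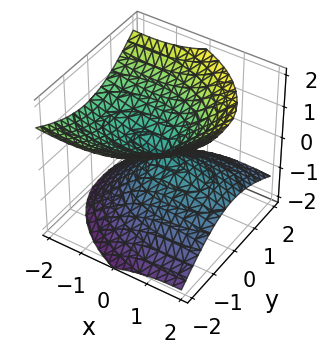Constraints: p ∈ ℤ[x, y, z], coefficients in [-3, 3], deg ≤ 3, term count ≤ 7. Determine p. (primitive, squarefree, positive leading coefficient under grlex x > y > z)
(a) The picture has 2 separate pieces. Treating them together as one polynomial.
(b) The degree is 2 — the shape is more complex than any degree-1 surface.
(c) Observable constraints: it crosses the z-axis at the gridline z = 0; it crosses the y-axis at the gridline y = 0; it meets the x-axis at x = 0 (among the integer gridlines).
(d) Matching integer coefficients to the picture gives p.

x^2 + 2*x*z + 2*y^2 + y*z - 3*z^2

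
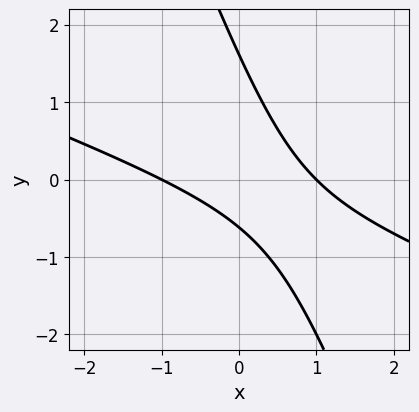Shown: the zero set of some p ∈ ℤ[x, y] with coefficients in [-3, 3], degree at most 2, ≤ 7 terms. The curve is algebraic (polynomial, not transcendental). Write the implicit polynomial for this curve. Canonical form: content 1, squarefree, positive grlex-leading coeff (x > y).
1. Degree: a generic line meets the curve in up to 2 points, so deg p = 2.
2. Reading off the gridlines: the x-axis gridline crossings are at x ∈ {-1, 1}.
3. Together with the visible shape, these determine p as stated.

x^2 + 3*x*y + y^2 - y - 1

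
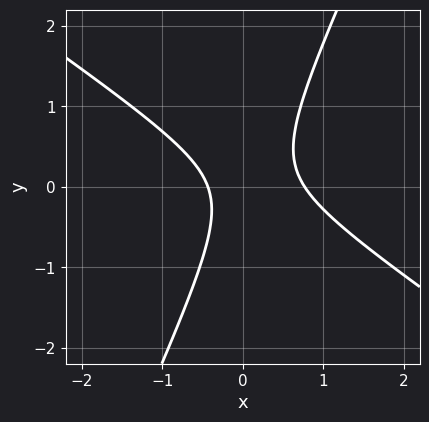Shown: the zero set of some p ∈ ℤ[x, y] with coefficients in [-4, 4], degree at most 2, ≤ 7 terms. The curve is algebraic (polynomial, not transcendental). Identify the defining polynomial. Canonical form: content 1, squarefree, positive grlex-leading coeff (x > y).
3*x^2 + 3*x*y - 2*y^2 - x - 1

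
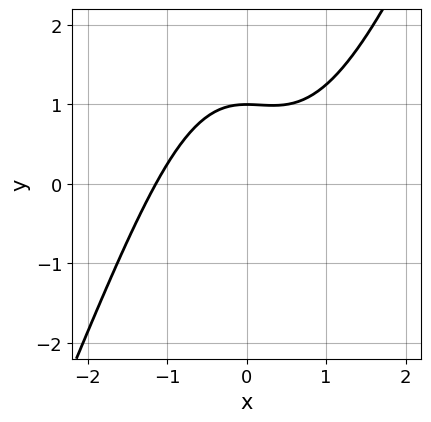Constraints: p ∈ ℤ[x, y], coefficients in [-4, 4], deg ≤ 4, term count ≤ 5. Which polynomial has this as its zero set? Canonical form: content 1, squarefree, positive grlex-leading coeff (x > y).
2*x^3 - x^2*y - 3*y + 3

(a) deg p = 3. A generic line meets the curve in up to 3 points.
(b) Observable constraints: one y-axis crossing is at y = 1.
(c) These observations pin down the coefficients.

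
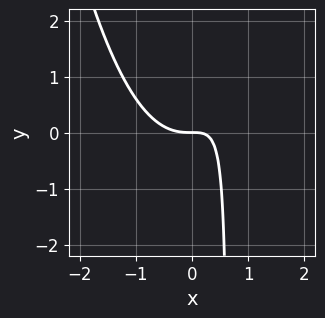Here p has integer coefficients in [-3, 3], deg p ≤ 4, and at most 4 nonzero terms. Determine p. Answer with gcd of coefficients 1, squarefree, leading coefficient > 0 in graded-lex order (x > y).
3*x^3 - 3*x*y + 2*y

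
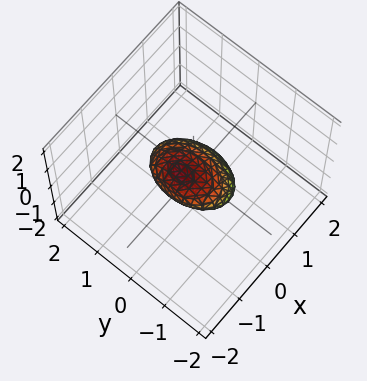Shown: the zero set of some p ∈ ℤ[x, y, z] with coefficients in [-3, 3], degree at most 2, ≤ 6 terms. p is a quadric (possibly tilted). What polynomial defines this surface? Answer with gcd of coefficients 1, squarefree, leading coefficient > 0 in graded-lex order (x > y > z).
(a) Degree: a generic line meets the surface in up to 2 points, so deg p = 2.
(b) From the visible intercepts: among the integer gridlines, it crosses the y-axis at y ∈ {-1, 1}.
(c) Solving for integer coefficients yields p as stated.

2*x^2 + 2*x*z + y^2 + 2*z^2 - 1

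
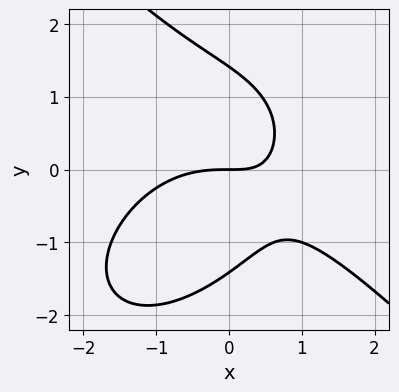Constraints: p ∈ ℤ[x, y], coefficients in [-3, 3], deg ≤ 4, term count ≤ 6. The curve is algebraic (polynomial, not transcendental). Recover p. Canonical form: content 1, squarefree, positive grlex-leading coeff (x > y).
x^3 + y^3 + 2*x*y - 2*y

deg p = 3. No degree-2 curve has this shape.
Checking where it meets the axes: it meets the x-axis at x = 0 (among the integer gridlines); it crosses the y-axis at the gridline y = 0.
Assembling these constraints gives the stated polynomial.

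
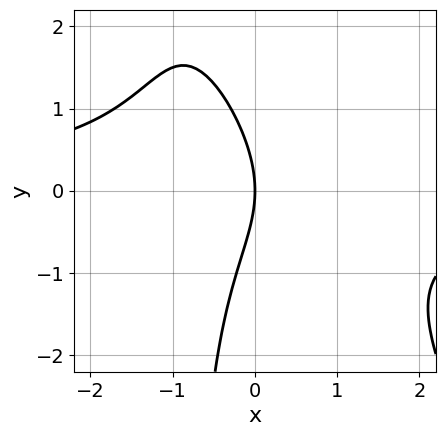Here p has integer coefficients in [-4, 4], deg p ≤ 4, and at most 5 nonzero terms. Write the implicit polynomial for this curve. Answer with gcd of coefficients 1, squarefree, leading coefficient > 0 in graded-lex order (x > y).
2*x^2*y + x*y^2 + y^2 + 3*x

Degree: a generic line meets the curve in up to 3 points, so deg p = 3.
Checking where it meets the axes: it crosses the x-axis at the gridline x = 0; it crosses the y-axis at the gridline y = 0.
Matching integer coefficients to the picture gives p.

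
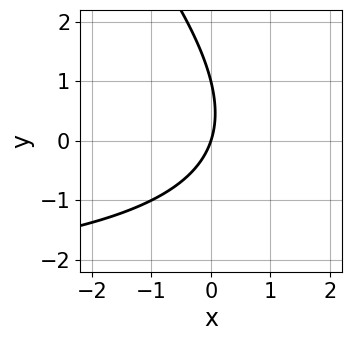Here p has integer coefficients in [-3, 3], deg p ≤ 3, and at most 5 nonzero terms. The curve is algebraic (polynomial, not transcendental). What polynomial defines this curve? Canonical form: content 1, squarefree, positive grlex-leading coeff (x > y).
x*y + y^2 + 3*x - y

First, the degree is 2 — the shape is more complex than any degree-1 curve.
Next, from the visible intercepts: among the integer gridlines, it crosses the y-axis at y ∈ {0, 1}; it crosses the x-axis at the gridline x = 0.
Finally, together with the visible shape, these determine p as stated.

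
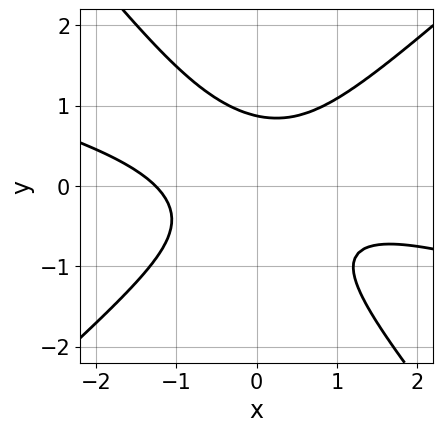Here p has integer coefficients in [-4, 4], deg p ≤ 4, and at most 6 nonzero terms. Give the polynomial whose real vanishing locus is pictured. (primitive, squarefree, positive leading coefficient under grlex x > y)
x^3 + 3*x^2*y - 2*x*y^2 - 3*y^3 + 2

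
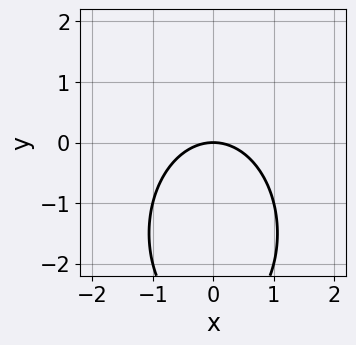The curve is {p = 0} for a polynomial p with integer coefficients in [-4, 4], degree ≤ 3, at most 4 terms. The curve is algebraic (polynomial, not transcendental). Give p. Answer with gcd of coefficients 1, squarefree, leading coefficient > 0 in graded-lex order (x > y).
2*x^2 + y^2 + 3*y

(a) The degree is 2 — no degree-1 curve has this shape.
(b) Symmetries: it's symmetric under x → −x, forcing even powers of x.
(c) Checking where it meets the axes: one y-axis crossing is at y = 0; it meets the x-axis at x = 0 (among the integer gridlines).
(d) Solving for integer coefficients yields p as stated.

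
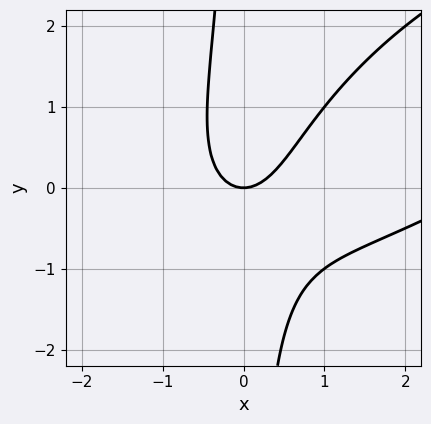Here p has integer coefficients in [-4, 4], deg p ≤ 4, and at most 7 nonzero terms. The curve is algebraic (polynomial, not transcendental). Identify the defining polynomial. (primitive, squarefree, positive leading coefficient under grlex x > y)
x^3 - 2*x^2*y + 2*x*y^2 - 3*x^2 + 2*y

(a) deg p = 3. The shape is more complex than any degree-2 curve.
(b) Checking where it meets the axes: it meets the y-axis at y = 0 (among the integer gridlines); one x-axis crossing is at x = 0.
(c) Solving for integer coefficients yields p as stated.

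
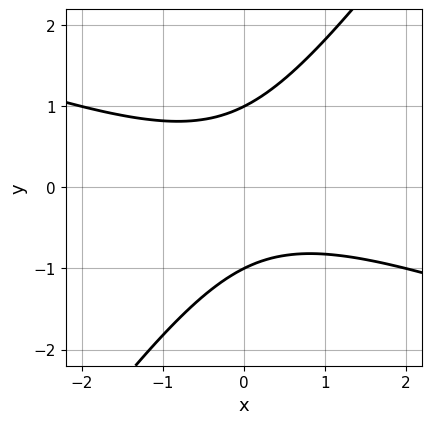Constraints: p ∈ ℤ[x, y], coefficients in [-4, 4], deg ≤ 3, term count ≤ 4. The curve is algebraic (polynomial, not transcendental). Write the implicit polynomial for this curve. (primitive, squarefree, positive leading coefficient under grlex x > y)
First, deg p = 2. No degree-1 curve has this shape.
Next, against the integer gridlines: the y-axis gridline crossings are at y ∈ {-1, 1}; no x-intercept at any integer in the box.
Finally, assembling these constraints gives the stated polynomial.

x^2 + 2*x*y - 2*y^2 + 2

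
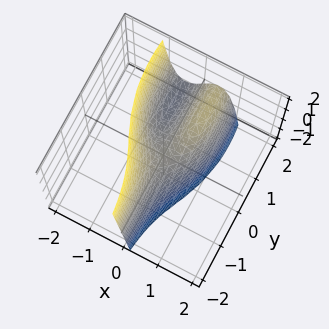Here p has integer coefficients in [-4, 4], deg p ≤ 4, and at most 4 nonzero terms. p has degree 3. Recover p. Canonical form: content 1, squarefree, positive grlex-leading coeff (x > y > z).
3*x^3 + x*y^2 - 3*x*y + z

First, deg p = 3. A generic line meets the surface in up to 3 points.
Next, observable constraints: one x-axis crossing is at x = 0; it meets the z-axis at z = 0 (among the integer gridlines).
Finally, these observations pin down the coefficients. Check: (0, 1, 0) on the y-axis lies on the surface, and p(0, 1, 0) = 0. ✓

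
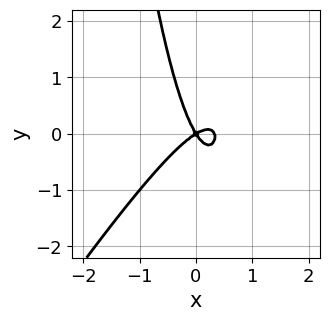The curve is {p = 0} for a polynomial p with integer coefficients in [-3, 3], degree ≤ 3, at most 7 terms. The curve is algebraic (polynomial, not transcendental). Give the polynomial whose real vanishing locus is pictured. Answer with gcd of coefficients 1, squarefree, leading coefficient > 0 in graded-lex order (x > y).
3*x^3 - 2*x^2*y - x^2 + x*y + y^2

(a) The degree is 3 — the shape is more complex than any degree-2 curve.
(b) Observable constraints: it crosses the y-axis at the gridline y = 0; one x-axis crossing is at x = 0.
(c) Assembling these constraints gives the stated polynomial.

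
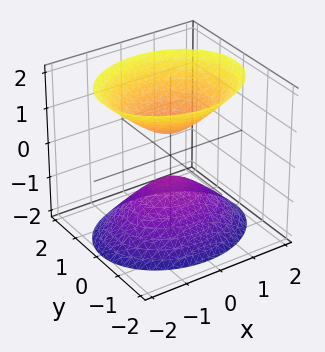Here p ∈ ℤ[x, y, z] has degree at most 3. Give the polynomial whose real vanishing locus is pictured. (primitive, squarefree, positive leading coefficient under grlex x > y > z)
2*x^2 + 3*y^2 - 2*z^2 + 1

The picture has 2 separate pieces. They look like related sheets of one shape, so recover p as a whole.
Degree: two separate bowl-shaped sheets opening away from each other; a quadric, so deg p = 2.
Symmetries: mirror symmetry x ↦ −x ⇒ only even powers of x; mirror symmetry y ↦ −y ⇒ only even powers of y; it's symmetric under z → −z, forcing even powers of z.
Against the integer gridlines: no y-intercept at any integer in the box; the surface avoids every integer x-axis point in the box.
Matching integer coefficients to the picture gives p.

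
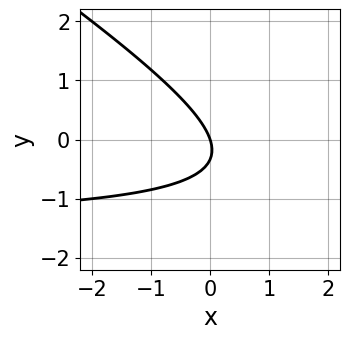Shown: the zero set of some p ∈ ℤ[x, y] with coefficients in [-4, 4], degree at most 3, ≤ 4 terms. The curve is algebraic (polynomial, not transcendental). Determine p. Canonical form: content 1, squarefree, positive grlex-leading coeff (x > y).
2*x*y + 3*y^2 + 3*x + y

1. deg p = 2.
2. Reading off the gridlines: it crosses the x-axis at the gridline x = 0; it crosses the y-axis at the gridline y = 0.
3. These observations pin down the coefficients.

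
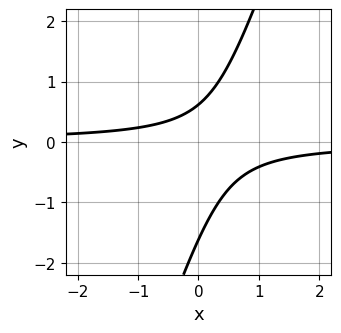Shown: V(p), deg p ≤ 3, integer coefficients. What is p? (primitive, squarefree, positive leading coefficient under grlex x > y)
3*x*y - y^2 - y + 1

Degree: the shape is more complex than any degree-1 curve, so deg p = 2.
Checking where it meets the axes: the curve avoids every integer x-axis point in the box.
Matching integer coefficients to the picture gives p.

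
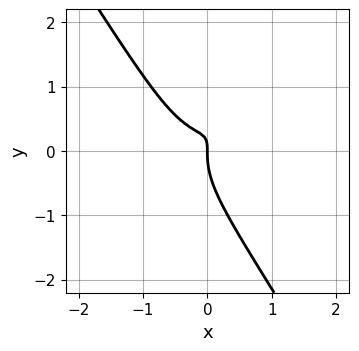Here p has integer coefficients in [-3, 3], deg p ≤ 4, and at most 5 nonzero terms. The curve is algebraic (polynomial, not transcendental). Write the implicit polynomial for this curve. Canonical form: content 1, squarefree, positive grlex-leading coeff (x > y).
(a) deg p = 3.
(b) Reading off the gridlines: it meets the y-axis at y = 0 (among the integer gridlines); it crosses the x-axis at the gridline x = 0.
(c) Together with the visible shape, these determine p as stated.

3*x^3 + 2*x*y^2 + 2*y^3 - 3*x*y + x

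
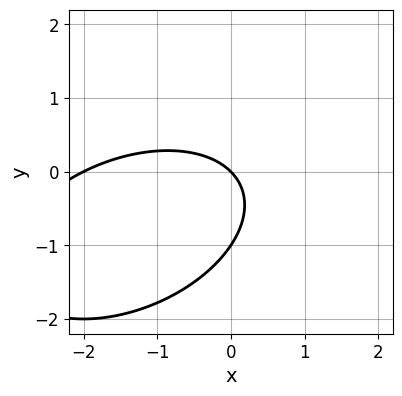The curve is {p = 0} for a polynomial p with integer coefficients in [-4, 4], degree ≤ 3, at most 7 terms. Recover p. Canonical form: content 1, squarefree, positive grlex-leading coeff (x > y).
deg p = 2. The shape is more complex than any degree-1 curve.
Reading off the gridlines: the y-axis gridline crossings are at y ∈ {-1, 0}; the x-axis gridline crossings are at x ∈ {-2, 0}.
Matching integer coefficients to the picture gives p.

x^2 - x*y + 2*y^2 + 2*x + 2*y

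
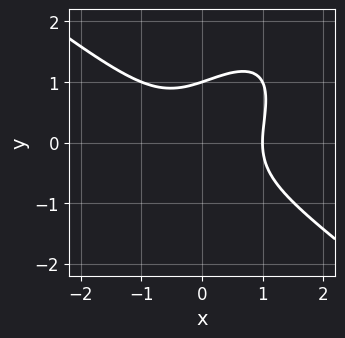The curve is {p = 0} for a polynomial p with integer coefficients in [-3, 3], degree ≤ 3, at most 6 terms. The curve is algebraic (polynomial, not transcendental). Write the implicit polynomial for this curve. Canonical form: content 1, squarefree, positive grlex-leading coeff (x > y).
1. Degree: a generic line meets the curve in up to 3 points, so deg p = 3.
2. Against the integer gridlines: it crosses the x-axis at the gridline x = 1; it crosses the y-axis at the gridline y = 1.
3. Putting this together gives p.

x^3 - x*y^2 + y^3 - 1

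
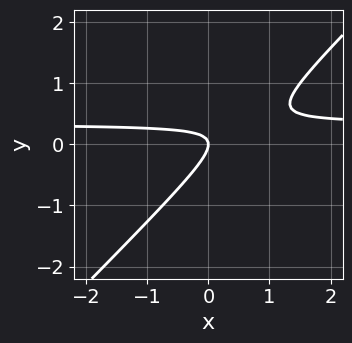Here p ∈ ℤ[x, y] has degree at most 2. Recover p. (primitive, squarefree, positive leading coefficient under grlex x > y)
(a) The degree is 2 — a generic line meets the curve in up to 2 points.
(b) Reading off the gridlines: it crosses the y-axis at the gridline y = 0; it meets the x-axis at x = 0 (among the integer gridlines).
(c) Together with the visible shape, these determine p as stated.

3*x*y - 3*y^2 - x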